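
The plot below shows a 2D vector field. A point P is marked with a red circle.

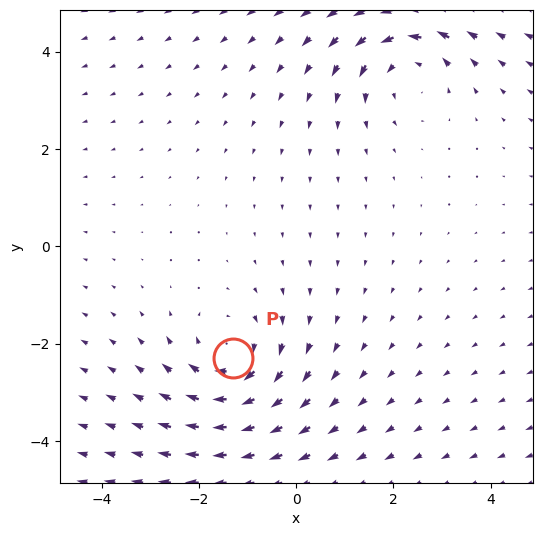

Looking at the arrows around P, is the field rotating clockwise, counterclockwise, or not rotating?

clockwise

Near P at (-1.3, -2.3) the arrows circulate clockwise. The curl (z-component) there is about -3; negative curl means clockwise rotation.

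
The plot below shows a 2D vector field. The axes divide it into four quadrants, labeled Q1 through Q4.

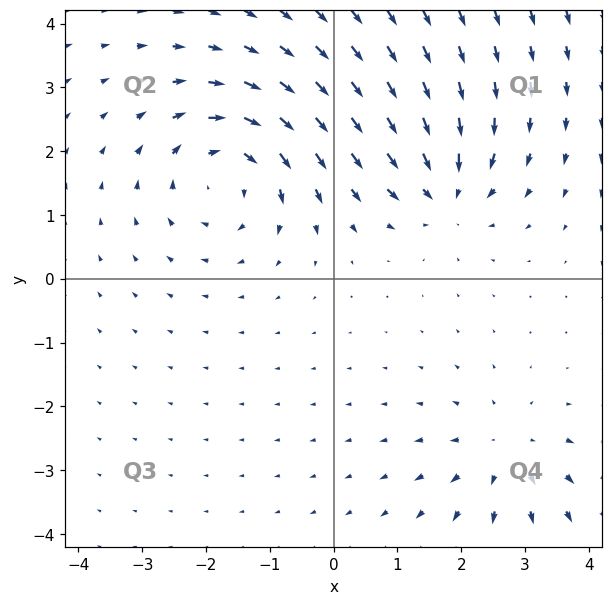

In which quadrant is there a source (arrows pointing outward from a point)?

The source sits at approximately (2.7, -2.7), which lies in quadrant Q4. The divergence there is about +3, positive as expected for a source.

Q4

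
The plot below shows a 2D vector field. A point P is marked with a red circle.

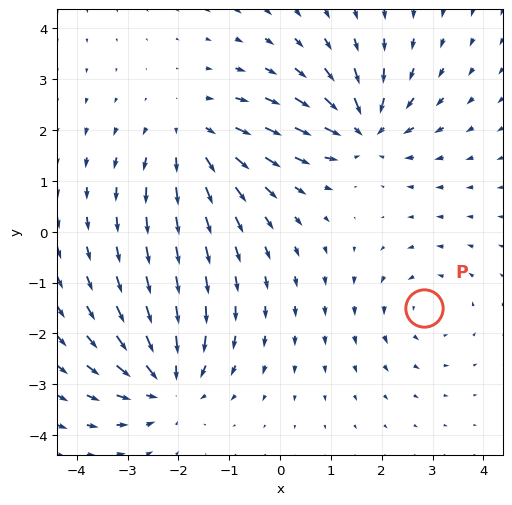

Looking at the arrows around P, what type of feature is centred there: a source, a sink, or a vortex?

At P (2.8, -1.5) the arrows circulate counterclockwise. Divergence ≈0, curl about +3 — near-zero divergence with nonzero curl is a vortex.

vortex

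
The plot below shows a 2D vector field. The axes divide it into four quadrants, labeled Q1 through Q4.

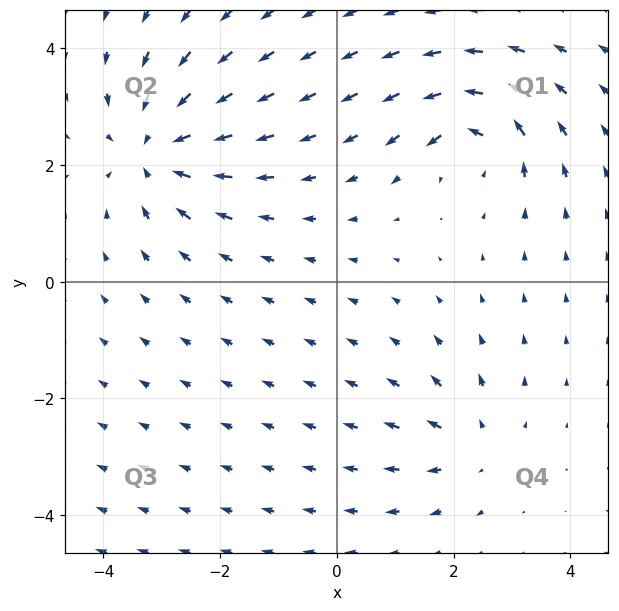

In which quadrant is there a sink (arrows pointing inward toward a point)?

Q2

The sink sits at approximately (-3.1, 2.3), which lies in quadrant Q2. The divergence there is about -5, negative as expected for a sink.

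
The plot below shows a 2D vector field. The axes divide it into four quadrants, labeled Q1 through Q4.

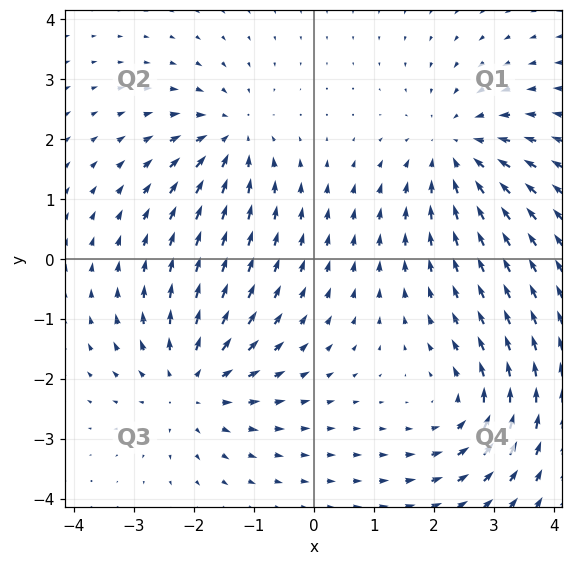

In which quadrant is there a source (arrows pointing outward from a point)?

Q3

The source sits at approximately (-2.1, -2.1), which lies in quadrant Q3. The divergence there is about +4, positive as expected for a source.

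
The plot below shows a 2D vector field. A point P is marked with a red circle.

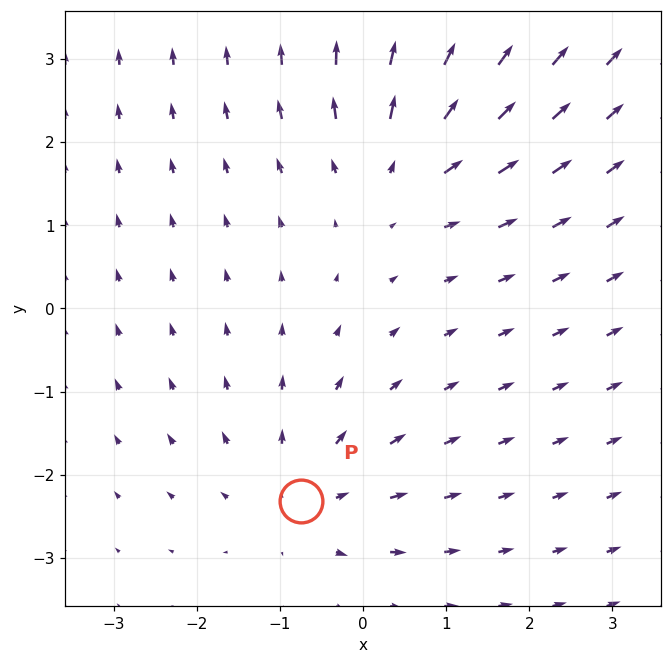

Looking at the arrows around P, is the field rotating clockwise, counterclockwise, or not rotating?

not rotating

Near P at (-0.7, -2.3) the arrows show no circulation. The curl there is ≈0.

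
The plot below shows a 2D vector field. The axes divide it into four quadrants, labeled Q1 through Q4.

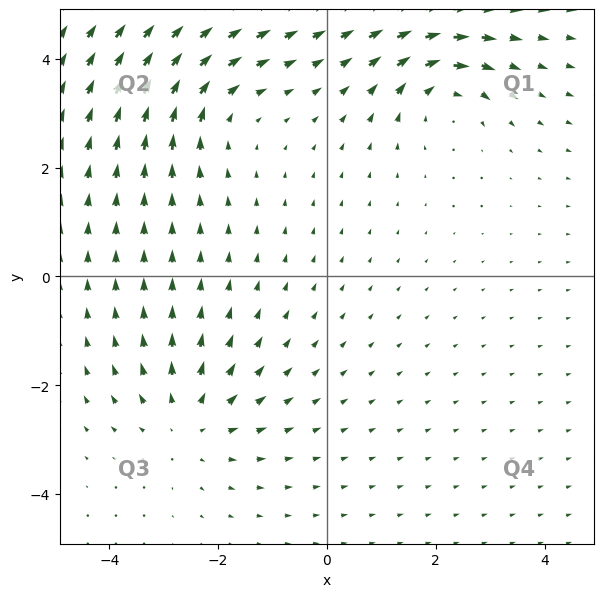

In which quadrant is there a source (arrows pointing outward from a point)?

Q3

The source sits at approximately (-2.5, -2.7), which lies in quadrant Q3. The divergence there is about +3, positive as expected for a source.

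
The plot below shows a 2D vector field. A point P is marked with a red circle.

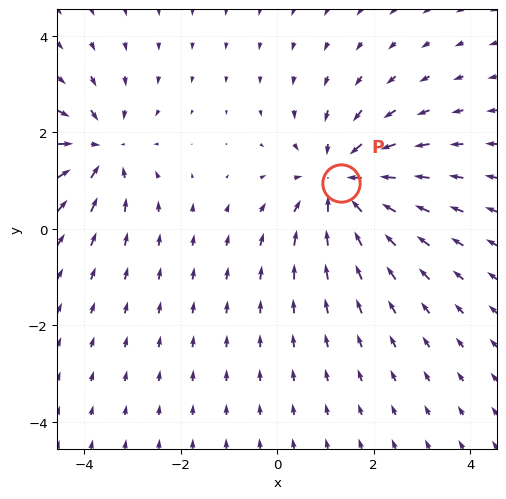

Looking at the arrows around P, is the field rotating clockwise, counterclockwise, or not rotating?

Near P at (1.3, 0.9) the arrows show no circulation. The curl there is ≈0.

not rotating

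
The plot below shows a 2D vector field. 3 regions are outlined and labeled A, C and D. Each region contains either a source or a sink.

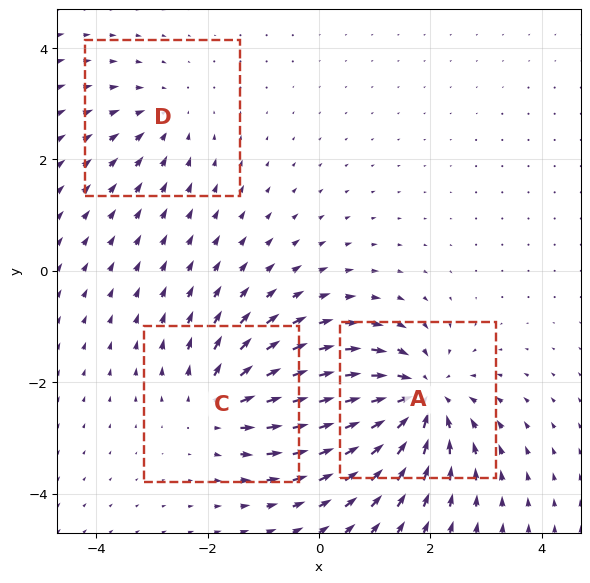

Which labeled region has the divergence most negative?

Divergence at each region's feature centre — A: about -5, C: about +3, D: about -2. Region A is most negative.

A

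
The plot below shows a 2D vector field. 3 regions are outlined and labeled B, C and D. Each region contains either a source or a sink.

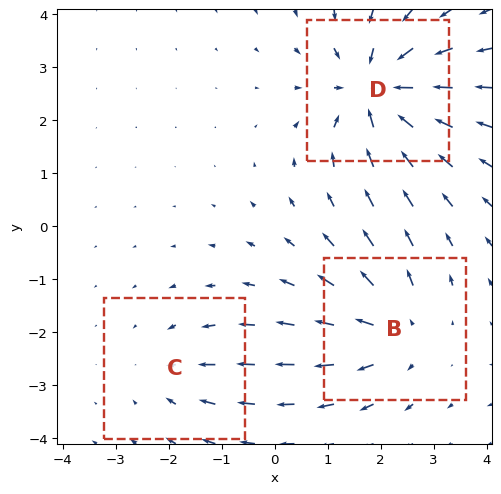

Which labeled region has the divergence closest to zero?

Divergence at each region's feature centre — B: about +3, C: about -2, D: about -5. Region C is closest to zero.

C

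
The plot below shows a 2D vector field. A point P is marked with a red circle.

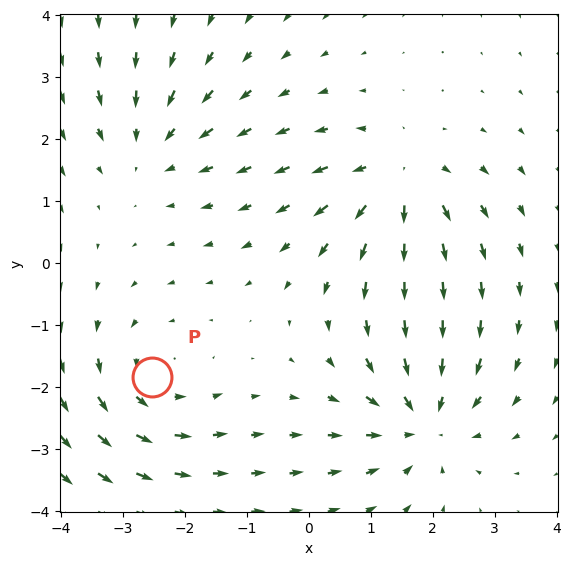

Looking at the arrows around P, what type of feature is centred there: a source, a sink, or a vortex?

At P (-2.5, -1.8) the arrows circulate counterclockwise. Divergence ≈0, curl about +3 — near-zero divergence with nonzero curl is a vortex.

vortex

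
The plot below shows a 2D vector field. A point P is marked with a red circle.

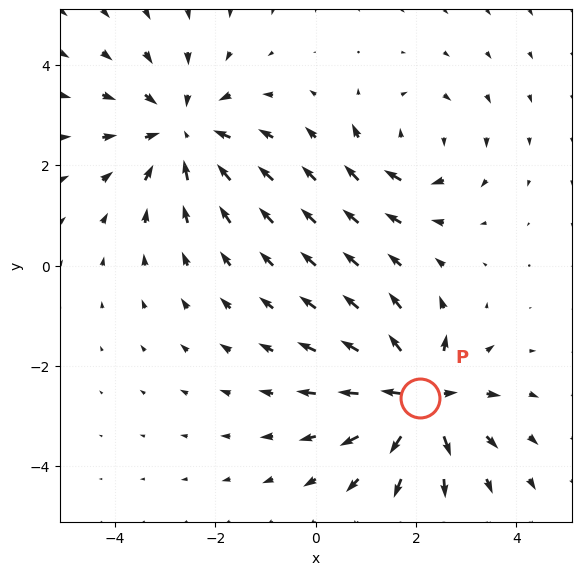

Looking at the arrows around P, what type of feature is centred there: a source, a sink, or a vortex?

source

At P (2.1, -2.6) the arrows spread outward. Divergence about +6, curl ≈0 — positive divergence with near-zero curl is a source.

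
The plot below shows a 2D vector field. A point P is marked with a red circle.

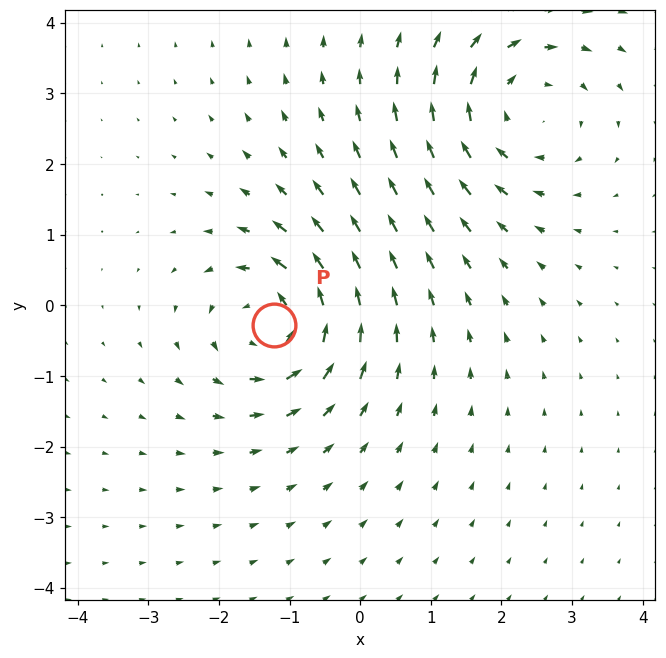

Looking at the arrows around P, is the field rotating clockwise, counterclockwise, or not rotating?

Near P at (-1.2, -0.3) the arrows circulate counterclockwise. The curl (z-component) there is about +5; positive curl means counterclockwise rotation.

counterclockwise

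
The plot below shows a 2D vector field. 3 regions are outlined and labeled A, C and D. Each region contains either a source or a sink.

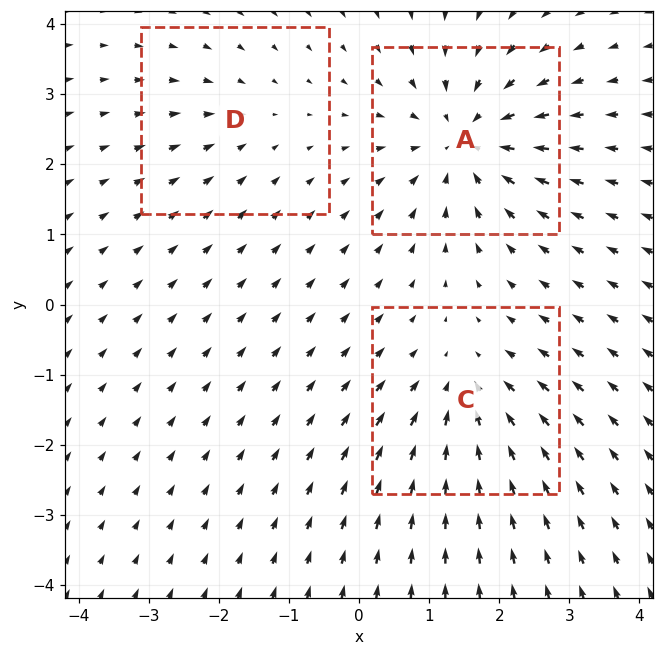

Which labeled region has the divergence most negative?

Divergence at each region's feature centre — A: about -5, C: about -3, D: about -2. Region A is most negative.

A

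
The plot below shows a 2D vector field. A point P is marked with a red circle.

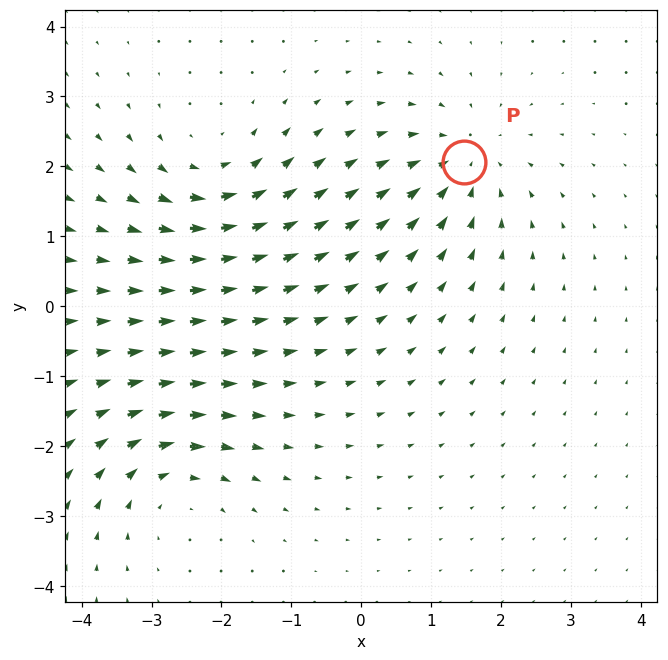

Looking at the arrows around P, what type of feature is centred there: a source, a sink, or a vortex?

sink

At P (1.5, 2.1) the arrows converge inward. Divergence about -4, curl ≈0 — negative divergence with near-zero curl is a sink.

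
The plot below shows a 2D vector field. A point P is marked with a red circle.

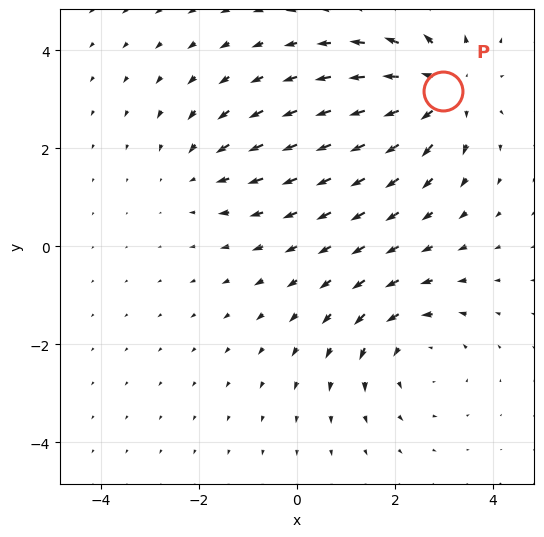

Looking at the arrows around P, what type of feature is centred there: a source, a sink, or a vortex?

At P (3.0, 3.2) the arrows spread outward. Divergence about +4, curl ≈0 — positive divergence with near-zero curl is a source.

source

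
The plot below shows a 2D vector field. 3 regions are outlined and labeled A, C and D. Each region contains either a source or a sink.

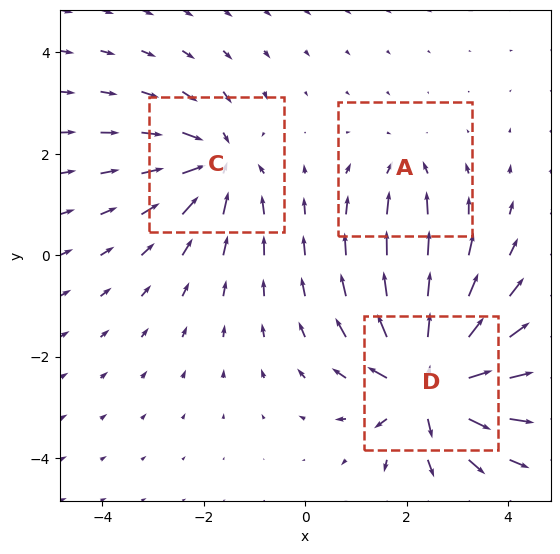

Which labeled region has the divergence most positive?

D

Divergence at each region's feature centre — A: about -2, C: about -4, D: about +6. Region D is most positive.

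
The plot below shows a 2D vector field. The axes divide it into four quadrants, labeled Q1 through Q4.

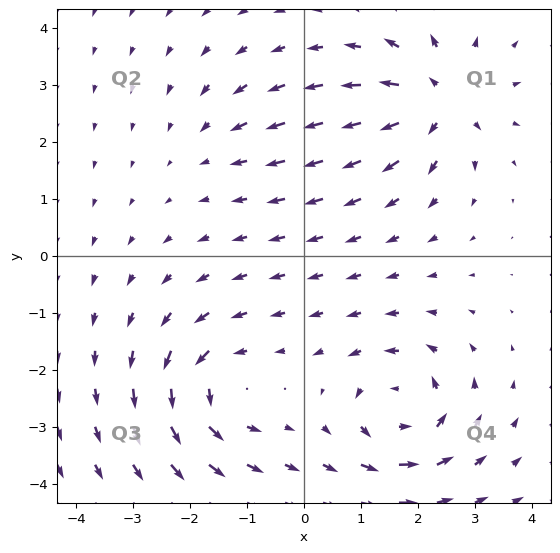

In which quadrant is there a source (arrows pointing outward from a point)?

The source sits at approximately (2.4, 2.7), which lies in quadrant Q1. The divergence there is about +6, positive as expected for a source.

Q1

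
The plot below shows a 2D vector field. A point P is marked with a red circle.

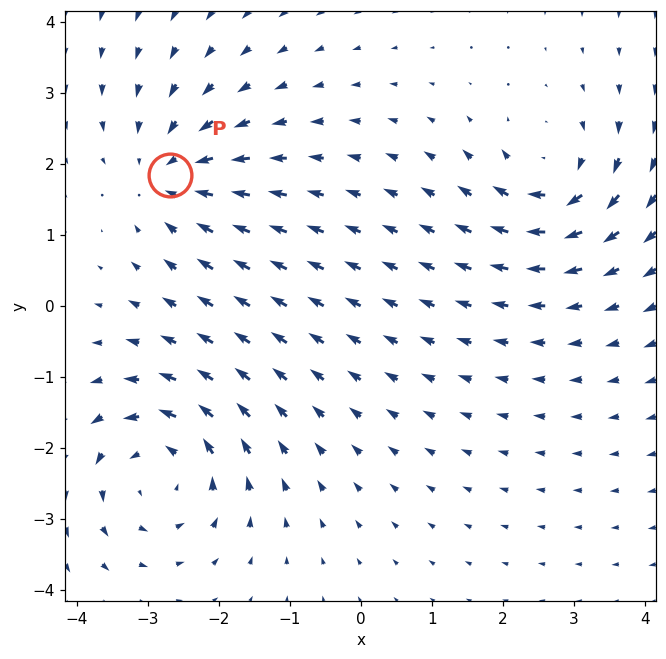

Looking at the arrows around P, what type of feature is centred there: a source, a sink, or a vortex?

At P (-2.7, 1.8) the arrows converge inward. Divergence about -4, curl ≈0 — negative divergence with near-zero curl is a sink.

sink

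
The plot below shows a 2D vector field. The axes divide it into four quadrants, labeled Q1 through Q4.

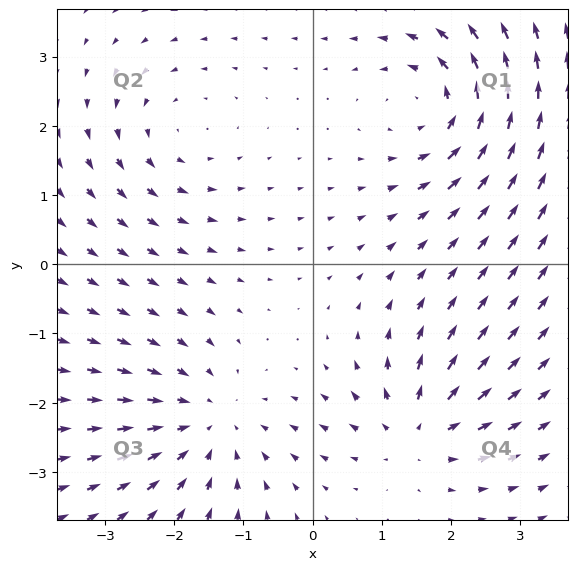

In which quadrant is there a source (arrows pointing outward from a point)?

The source sits at approximately (1.5, -2.4), which lies in quadrant Q4. The divergence there is about +4, positive as expected for a source.

Q4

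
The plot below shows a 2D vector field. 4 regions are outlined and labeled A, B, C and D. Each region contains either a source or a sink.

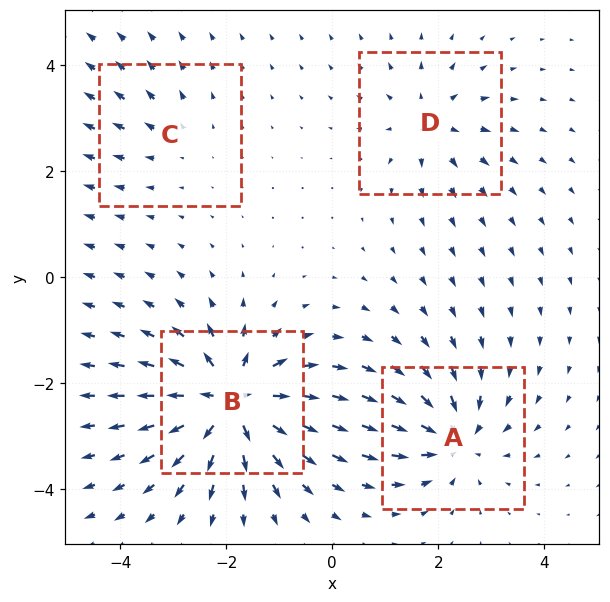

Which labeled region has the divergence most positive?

Divergence at each region's feature centre — A: about -6, B: about +9, C: about +2, D: about +4. Region B is most positive.

B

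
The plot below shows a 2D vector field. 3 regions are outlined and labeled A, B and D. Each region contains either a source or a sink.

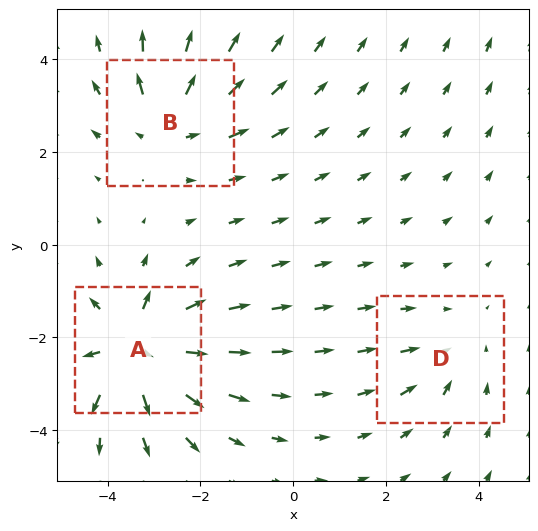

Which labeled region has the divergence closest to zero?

D

Divergence at each region's feature centre — A: about +6, B: about +4, D: about -2. Region D is closest to zero.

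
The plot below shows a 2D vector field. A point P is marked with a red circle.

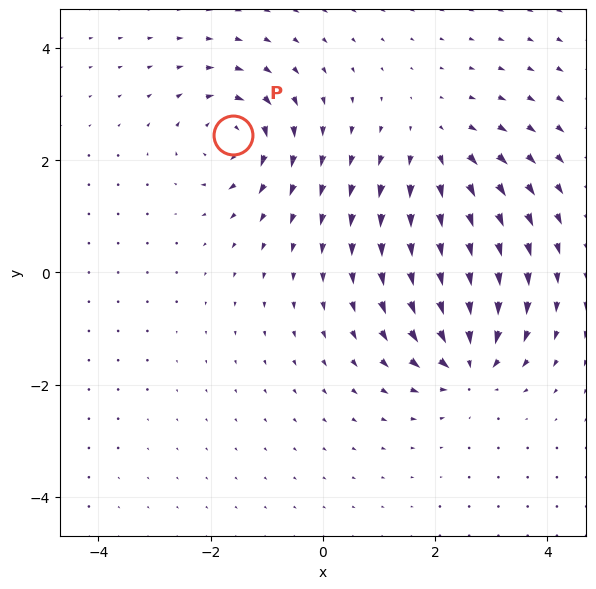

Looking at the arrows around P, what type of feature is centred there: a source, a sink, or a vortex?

vortex

At P (-1.6, 2.4) the arrows circulate clockwise. Divergence ≈0, curl about -7 — near-zero divergence with nonzero curl is a vortex.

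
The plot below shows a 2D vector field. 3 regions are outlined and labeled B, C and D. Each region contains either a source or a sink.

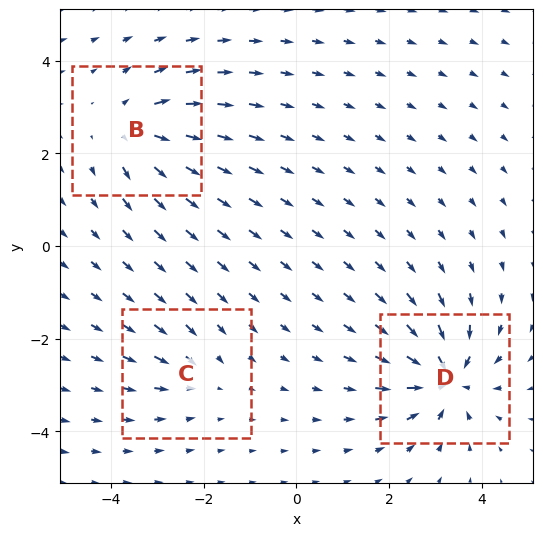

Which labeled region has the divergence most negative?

Divergence at each region's feature centre — B: about +4, C: about -3, D: about -6. Region D is most negative.

D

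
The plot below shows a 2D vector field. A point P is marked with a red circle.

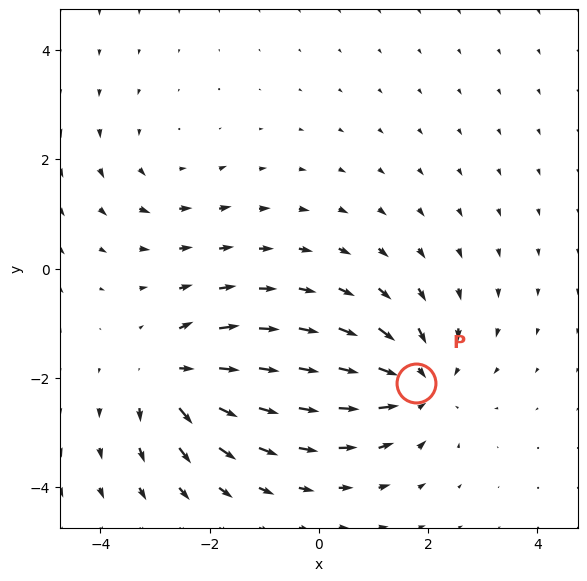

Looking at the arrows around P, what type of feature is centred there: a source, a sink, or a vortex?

sink

At P (1.8, -2.1) the arrows converge inward. Divergence about -4, curl ≈0 — negative divergence with near-zero curl is a sink.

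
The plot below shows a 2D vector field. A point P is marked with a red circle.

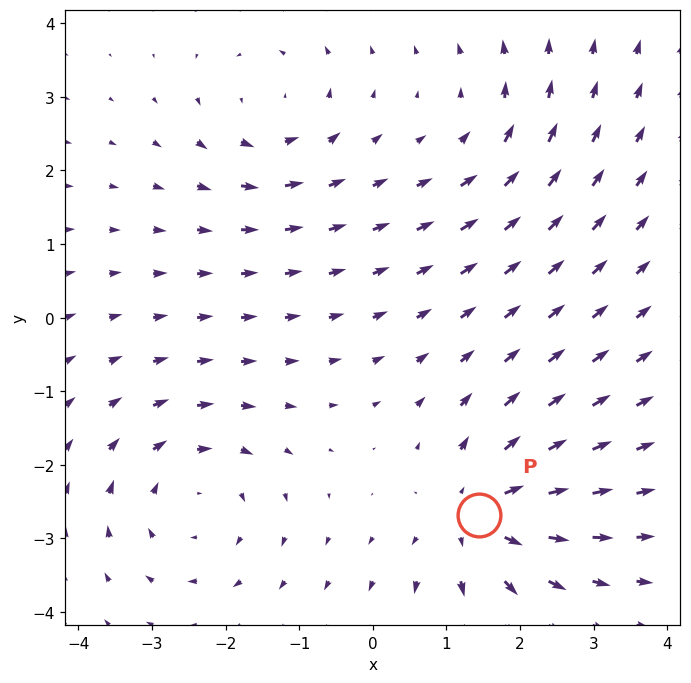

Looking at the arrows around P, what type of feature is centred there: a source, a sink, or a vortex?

source

At P (1.4, -2.7) the arrows spread outward. Divergence about +6, curl ≈0 — positive divergence with near-zero curl is a source.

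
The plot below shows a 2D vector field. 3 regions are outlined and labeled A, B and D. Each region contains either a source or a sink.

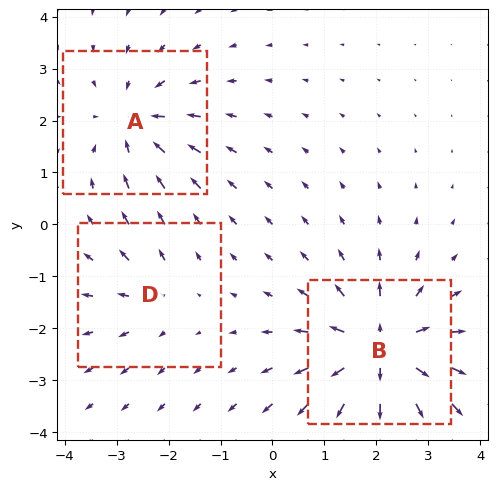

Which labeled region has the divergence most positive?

B

Divergence at each region's feature centre — A: about -3, B: about +5, D: about +2. Region B is most positive.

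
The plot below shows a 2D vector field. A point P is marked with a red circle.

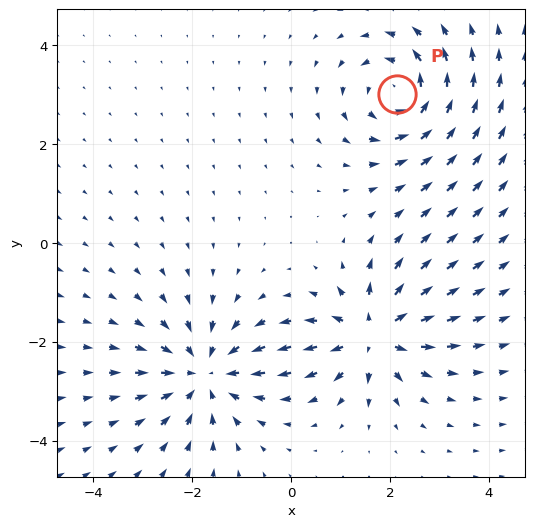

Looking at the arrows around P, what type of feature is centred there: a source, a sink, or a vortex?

vortex

At P (2.1, 3.0) the arrows circulate counterclockwise. Divergence ≈0, curl about +6 — near-zero divergence with nonzero curl is a vortex.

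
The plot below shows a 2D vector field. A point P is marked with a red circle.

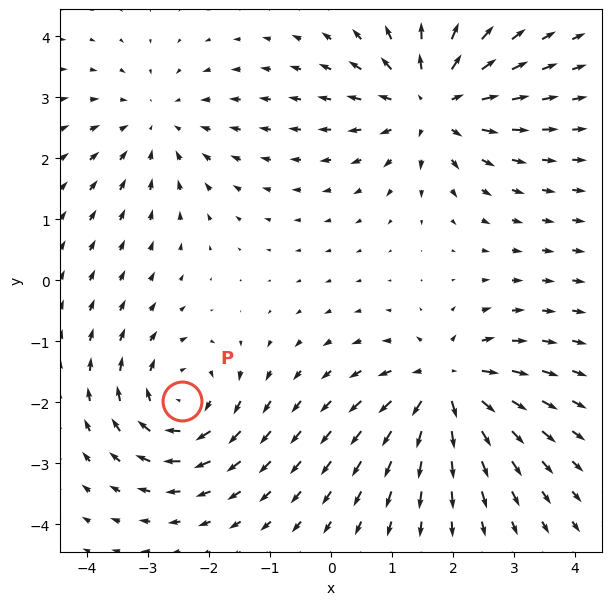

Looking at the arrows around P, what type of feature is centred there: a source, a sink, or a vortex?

vortex

At P (-2.4, -2.0) the arrows circulate clockwise. Divergence ≈0, curl about -5 — near-zero divergence with nonzero curl is a vortex.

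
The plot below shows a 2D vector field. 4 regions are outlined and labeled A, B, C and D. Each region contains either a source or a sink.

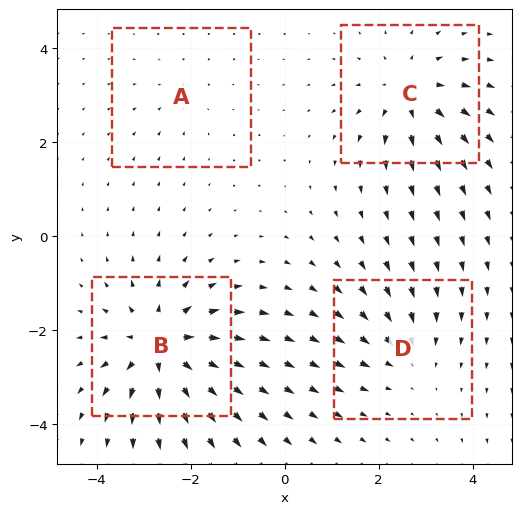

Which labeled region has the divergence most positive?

B

Divergence at each region's feature centre — A: about -2, B: about +7, C: about +5, D: about -3. Region B is most positive.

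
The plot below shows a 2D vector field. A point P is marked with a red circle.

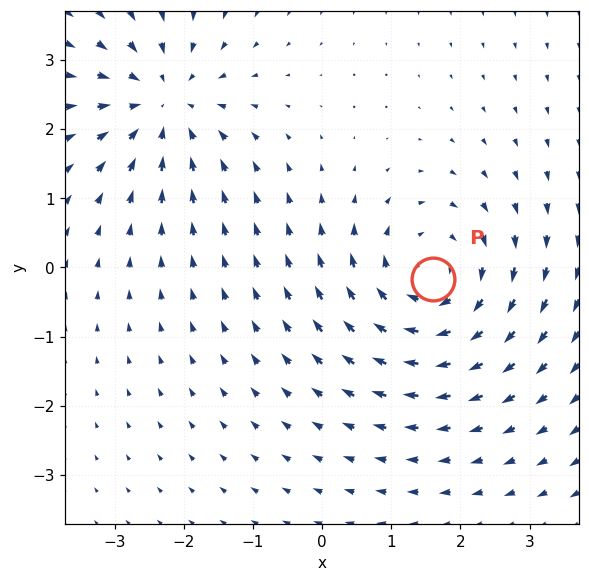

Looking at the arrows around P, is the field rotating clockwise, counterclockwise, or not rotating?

Near P at (1.6, -0.2) the arrows circulate clockwise. The curl (z-component) there is about -4; negative curl means clockwise rotation.

clockwise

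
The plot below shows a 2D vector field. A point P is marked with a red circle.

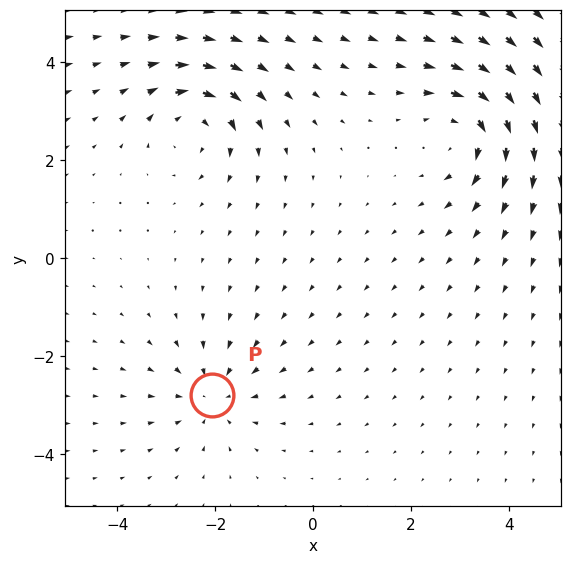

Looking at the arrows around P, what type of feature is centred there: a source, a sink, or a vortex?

At P (-2.1, -2.8) the arrows converge inward. Divergence about -3, curl ≈0 — negative divergence with near-zero curl is a sink.

sink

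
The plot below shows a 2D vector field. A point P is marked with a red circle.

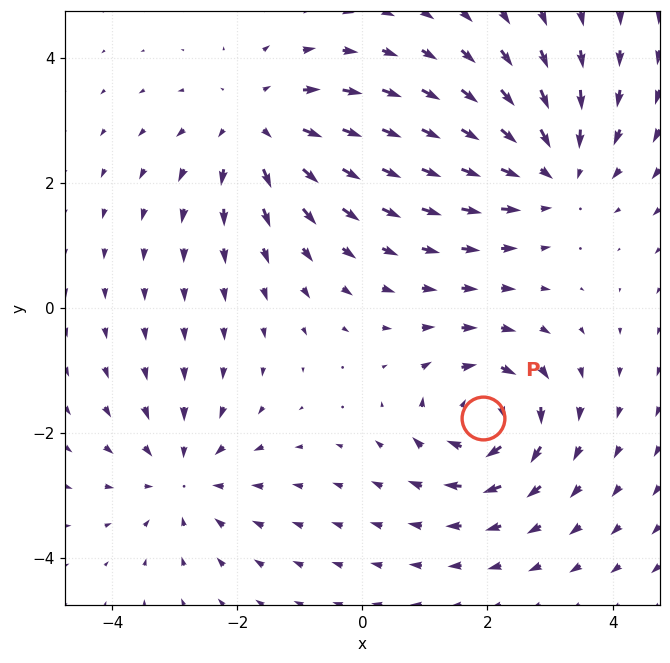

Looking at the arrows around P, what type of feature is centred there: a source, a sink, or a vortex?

vortex

At P (1.9, -1.8) the arrows circulate clockwise. Divergence ≈0, curl about -7 — near-zero divergence with nonzero curl is a vortex.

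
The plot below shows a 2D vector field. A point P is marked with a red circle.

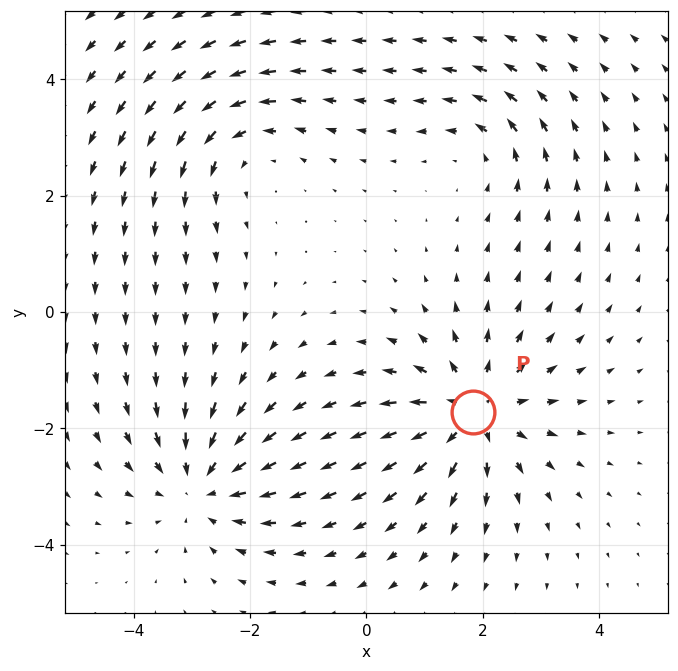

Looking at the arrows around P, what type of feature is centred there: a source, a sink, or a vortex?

source

At P (1.8, -1.7) the arrows spread outward. Divergence about +5, curl ≈0 — positive divergence with near-zero curl is a source.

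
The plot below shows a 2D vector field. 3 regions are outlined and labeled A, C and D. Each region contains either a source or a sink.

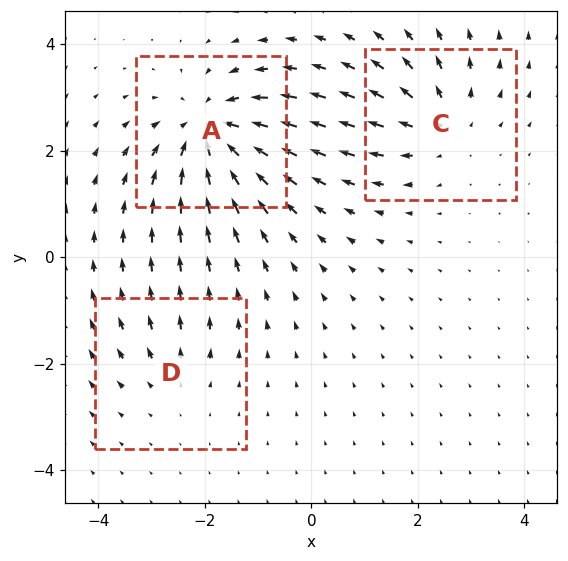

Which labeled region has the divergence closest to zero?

Divergence at each region's feature centre — A: about -5, C: about +3, D: about +2. Region D is closest to zero.

D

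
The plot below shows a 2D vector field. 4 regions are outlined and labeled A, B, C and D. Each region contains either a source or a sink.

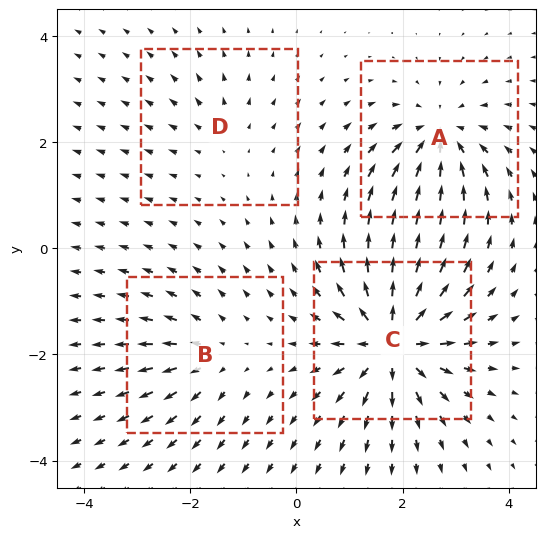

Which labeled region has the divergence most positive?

Divergence at each region's feature centre — A: about -6, B: about +4, C: about +9, D: about +2. Region C is most positive.

C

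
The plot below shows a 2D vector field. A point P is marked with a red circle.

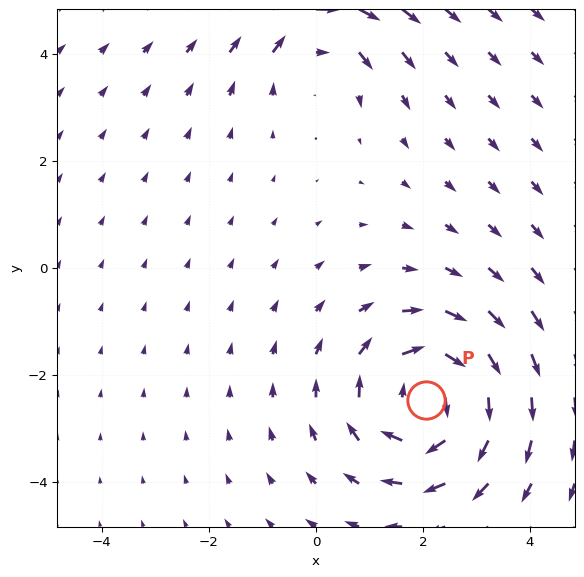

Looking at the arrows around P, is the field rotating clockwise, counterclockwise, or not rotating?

clockwise

Near P at (2.1, -2.5) the arrows circulate clockwise. The curl (z-component) there is about -4; negative curl means clockwise rotation.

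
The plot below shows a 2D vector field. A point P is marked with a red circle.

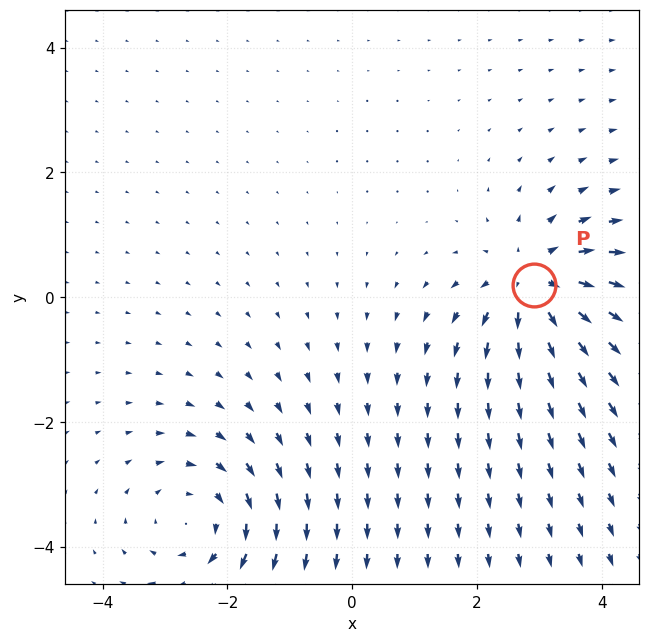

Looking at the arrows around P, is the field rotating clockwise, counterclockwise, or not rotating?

Near P at (2.9, 0.2) the arrows show no circulation. The curl there is ≈0.

not rotating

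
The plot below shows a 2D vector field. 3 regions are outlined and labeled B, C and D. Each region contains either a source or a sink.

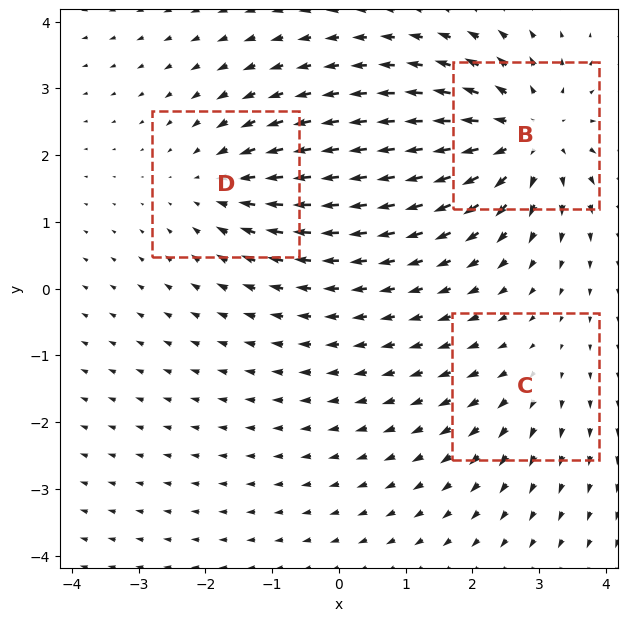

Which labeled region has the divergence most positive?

B

Divergence at each region's feature centre — B: about +5, C: about +2, D: about -3. Region B is most positive.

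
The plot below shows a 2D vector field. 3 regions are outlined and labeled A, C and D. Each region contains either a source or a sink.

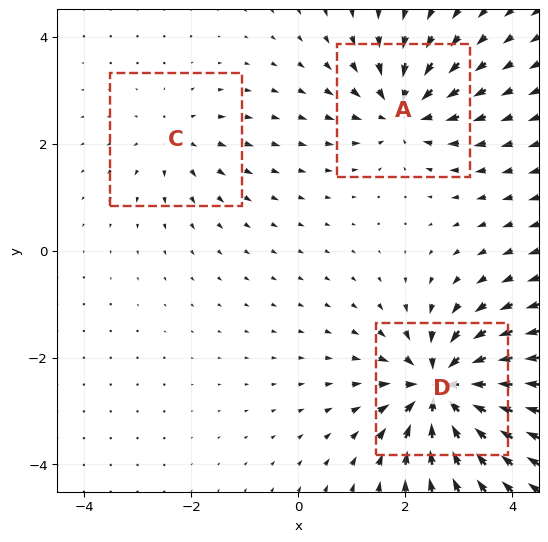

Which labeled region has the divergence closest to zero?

C

Divergence at each region's feature centre — A: about -4, C: about +2, D: about -6. Region C is closest to zero.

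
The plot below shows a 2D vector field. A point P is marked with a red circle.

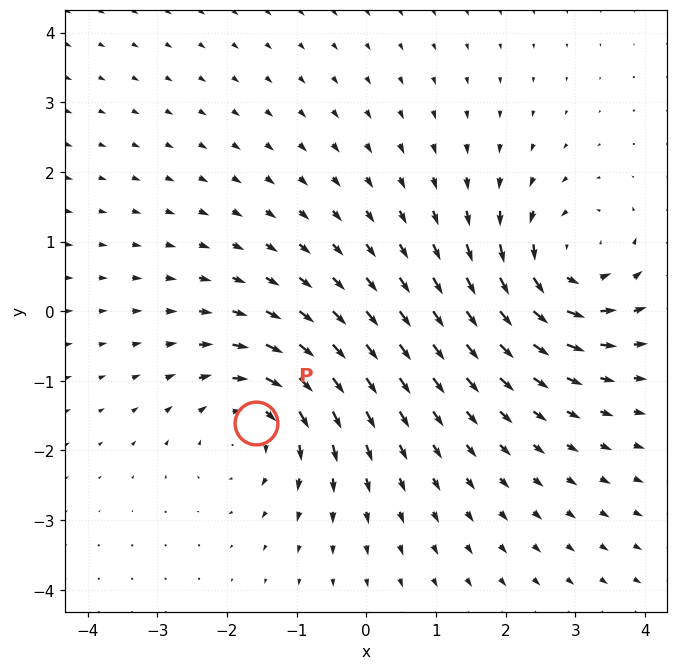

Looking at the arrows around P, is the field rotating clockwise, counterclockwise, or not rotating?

clockwise

Near P at (-1.6, -1.6) the arrows circulate clockwise. The curl (z-component) there is about -4; negative curl means clockwise rotation.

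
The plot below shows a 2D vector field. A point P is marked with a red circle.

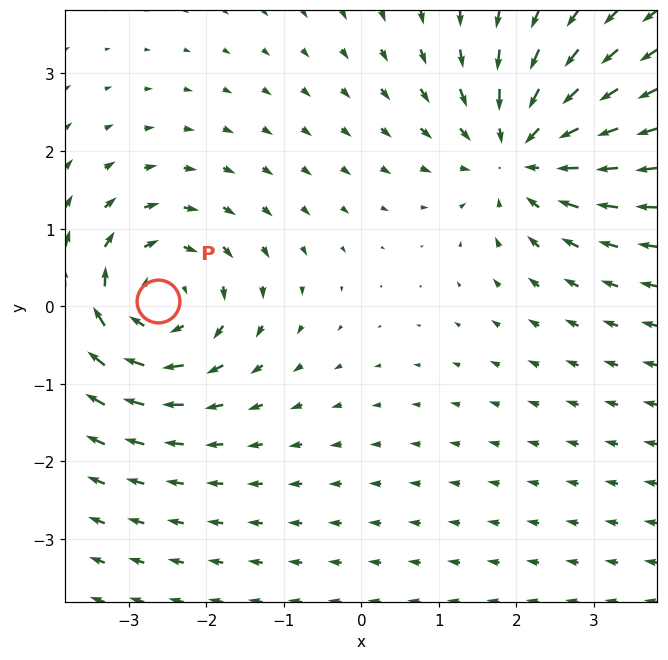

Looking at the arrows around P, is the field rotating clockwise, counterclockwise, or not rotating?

clockwise

Near P at (-2.6, 0.1) the arrows circulate clockwise. The curl (z-component) there is about -4; negative curl means clockwise rotation.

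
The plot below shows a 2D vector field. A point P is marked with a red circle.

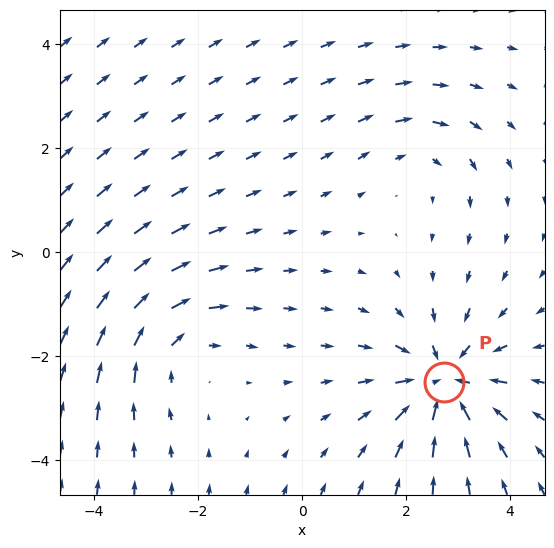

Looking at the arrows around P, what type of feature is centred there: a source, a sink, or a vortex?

sink

At P (2.7, -2.5) the arrows converge inward. Divergence about -5, curl ≈0 — negative divergence with near-zero curl is a sink.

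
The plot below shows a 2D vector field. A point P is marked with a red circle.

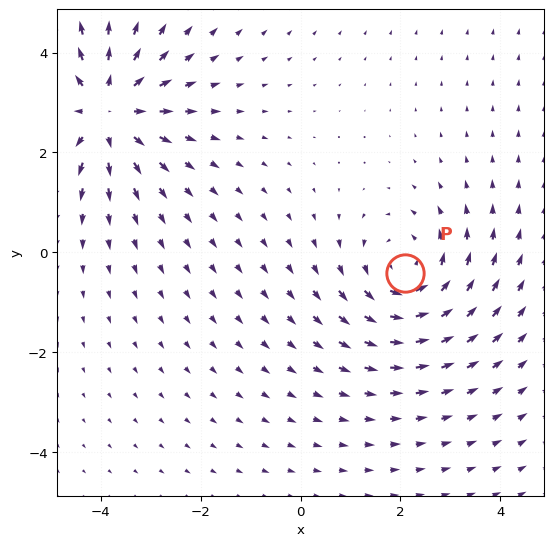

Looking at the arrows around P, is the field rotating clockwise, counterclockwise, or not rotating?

Near P at (2.1, -0.4) the arrows circulate counterclockwise. The curl (z-component) there is about +3; positive curl means counterclockwise rotation.

counterclockwise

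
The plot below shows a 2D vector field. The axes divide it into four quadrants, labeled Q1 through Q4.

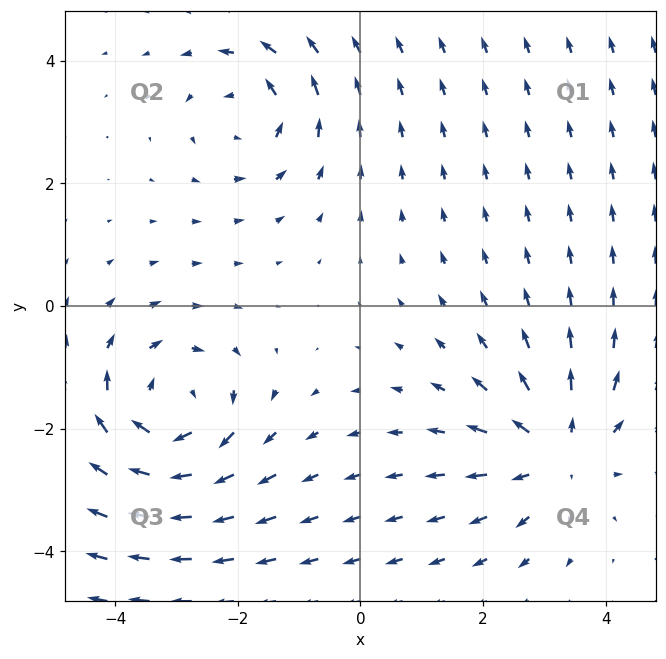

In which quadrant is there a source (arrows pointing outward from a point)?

The source sits at approximately (3.2, -2.4), which lies in quadrant Q4. The divergence there is about +4, positive as expected for a source.

Q4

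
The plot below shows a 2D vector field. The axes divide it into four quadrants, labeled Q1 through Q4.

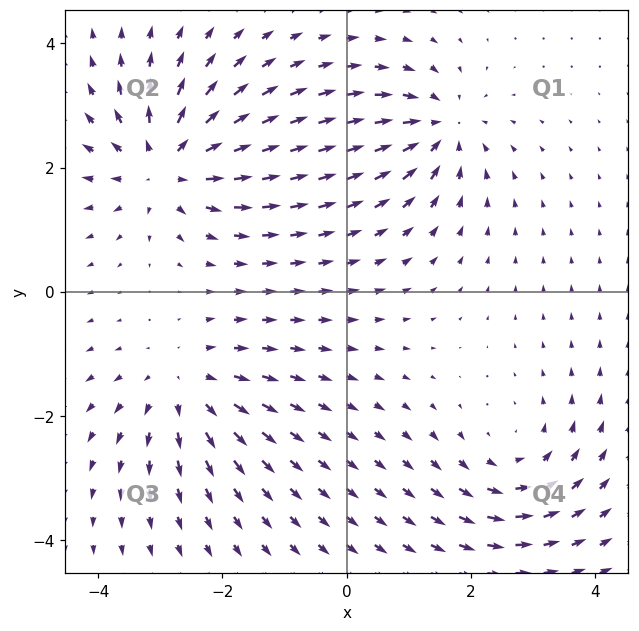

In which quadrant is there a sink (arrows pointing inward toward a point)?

Q1

The sink sits at approximately (1.5, 2.6), which lies in quadrant Q1. The divergence there is about -5, negative as expected for a sink.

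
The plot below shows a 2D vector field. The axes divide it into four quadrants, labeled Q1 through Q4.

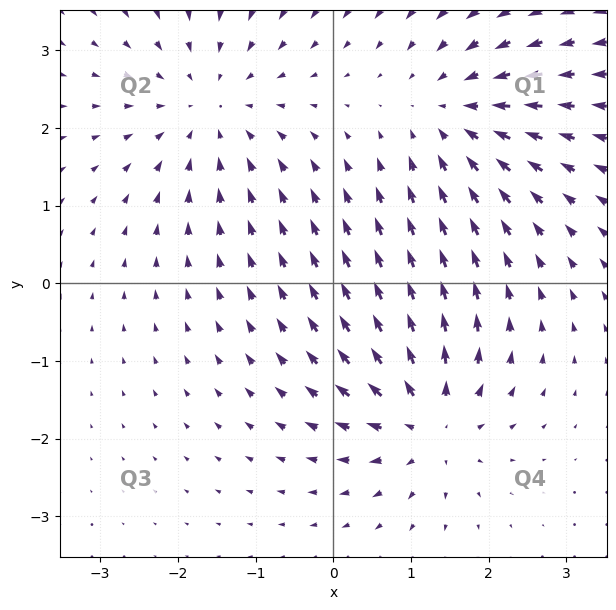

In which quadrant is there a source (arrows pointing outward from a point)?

The source sits at approximately (1.2, -1.8), which lies in quadrant Q4. The divergence there is about +6, positive as expected for a source.

Q4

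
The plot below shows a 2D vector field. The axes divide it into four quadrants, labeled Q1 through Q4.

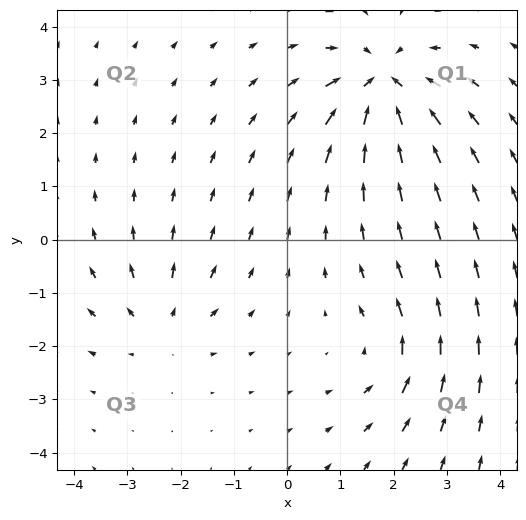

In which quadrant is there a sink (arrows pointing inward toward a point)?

The sink sits at approximately (1.8, 2.9), which lies in quadrant Q1. The divergence there is about -6, negative as expected for a sink.

Q1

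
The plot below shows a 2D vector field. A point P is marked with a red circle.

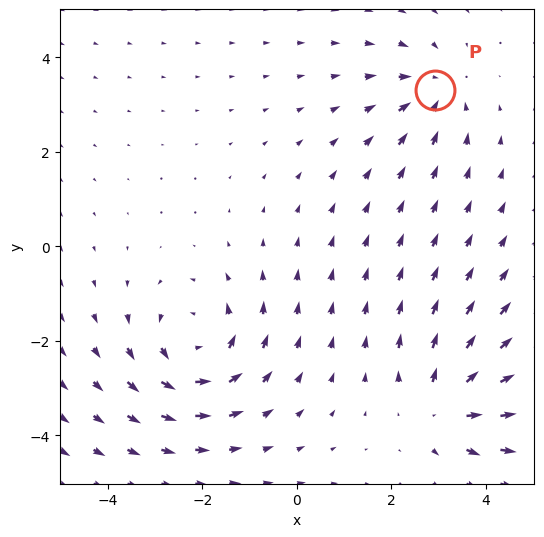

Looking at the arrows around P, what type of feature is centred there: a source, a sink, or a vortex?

At P (2.9, 3.3) the arrows converge inward. Divergence about -3, curl ≈0 — negative divergence with near-zero curl is a sink.

sink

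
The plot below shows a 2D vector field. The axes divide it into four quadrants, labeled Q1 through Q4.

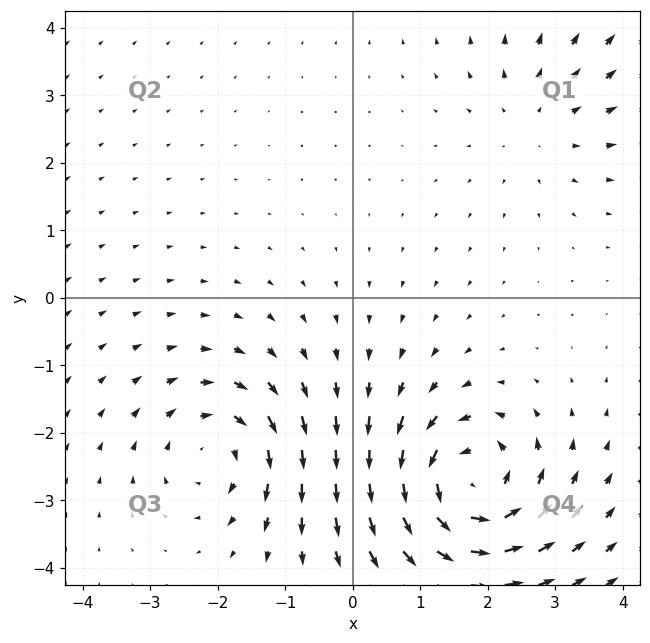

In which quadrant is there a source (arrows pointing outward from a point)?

The source sits at approximately (2.8, 2.6), which lies in quadrant Q1. The divergence there is about +2, positive as expected for a source.

Q1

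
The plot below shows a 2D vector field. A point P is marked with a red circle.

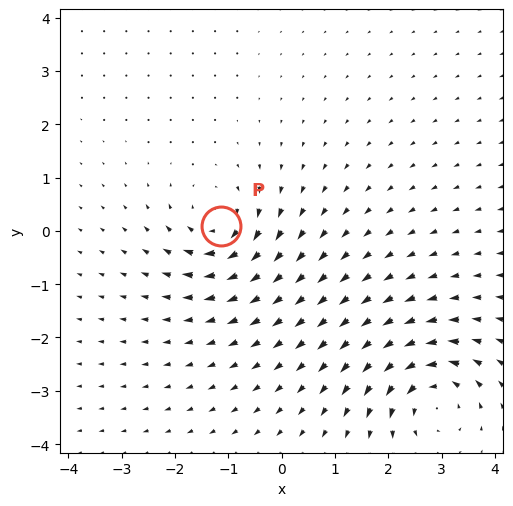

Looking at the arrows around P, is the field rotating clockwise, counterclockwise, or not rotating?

Near P at (-1.1, 0.1) the arrows circulate clockwise. The curl (z-component) there is about -6; negative curl means clockwise rotation.

clockwise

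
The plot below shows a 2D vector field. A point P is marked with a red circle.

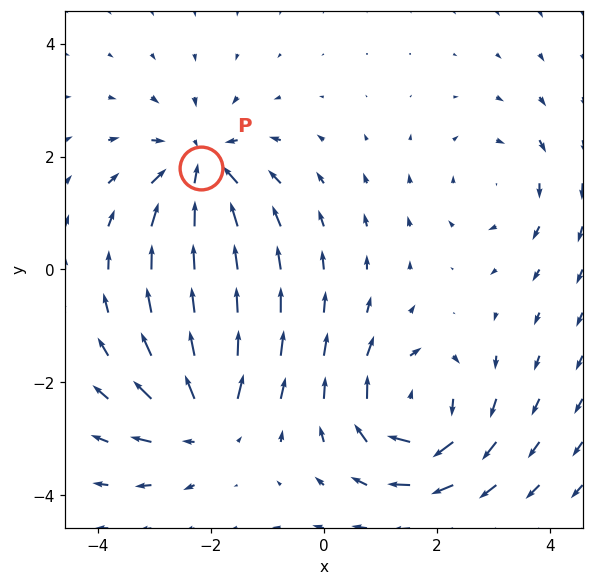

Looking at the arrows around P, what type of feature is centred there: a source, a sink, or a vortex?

sink

At P (-2.2, 1.8) the arrows converge inward. Divergence about -5, curl ≈0 — negative divergence with near-zero curl is a sink.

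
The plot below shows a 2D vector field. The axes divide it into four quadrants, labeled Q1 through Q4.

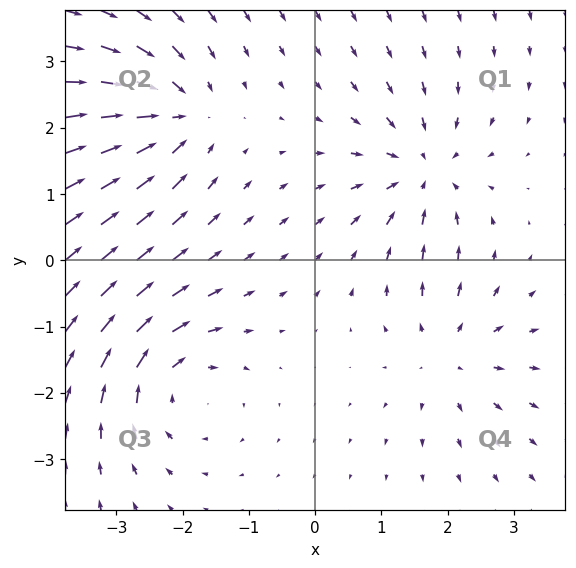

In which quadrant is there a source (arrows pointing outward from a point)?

Q4

The source sits at approximately (2.0, -1.4), which lies in quadrant Q4. The divergence there is about +4, positive as expected for a source.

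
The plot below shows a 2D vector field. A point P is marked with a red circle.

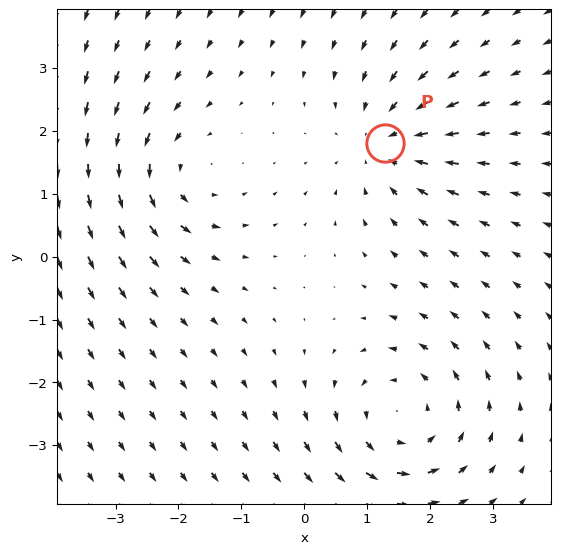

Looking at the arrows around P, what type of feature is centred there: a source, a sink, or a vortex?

At P (1.3, 1.8) the arrows converge inward. Divergence about -3, curl ≈0 — negative divergence with near-zero curl is a sink.

sink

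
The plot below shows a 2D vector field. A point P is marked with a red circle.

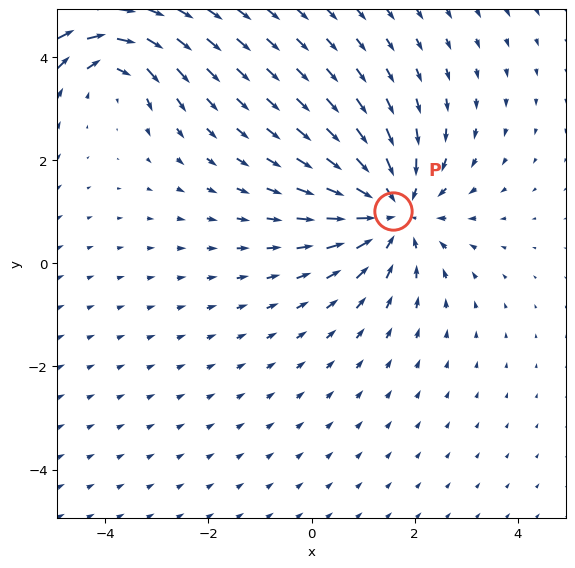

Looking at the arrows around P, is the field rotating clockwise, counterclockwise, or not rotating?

not rotating

Near P at (1.6, 1.0) the arrows show no circulation. The curl there is ≈0.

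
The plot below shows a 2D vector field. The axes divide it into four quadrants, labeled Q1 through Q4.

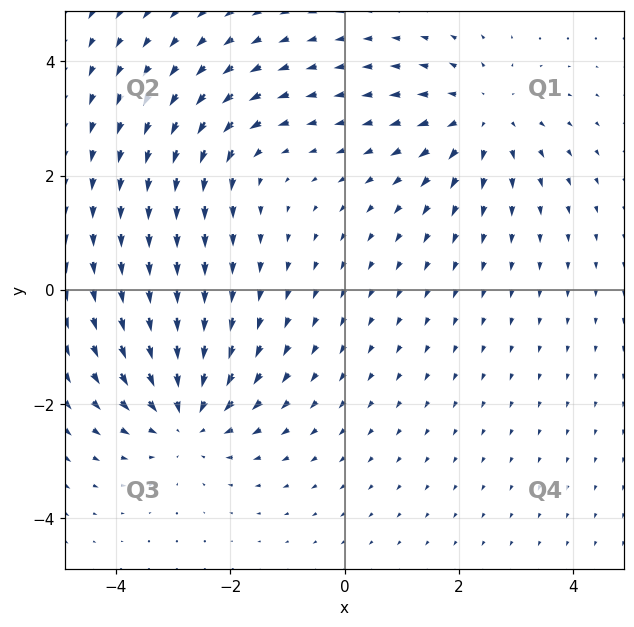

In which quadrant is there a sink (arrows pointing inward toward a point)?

The sink sits at approximately (-2.8, -2.2), which lies in quadrant Q3. The divergence there is about -5, negative as expected for a sink.

Q3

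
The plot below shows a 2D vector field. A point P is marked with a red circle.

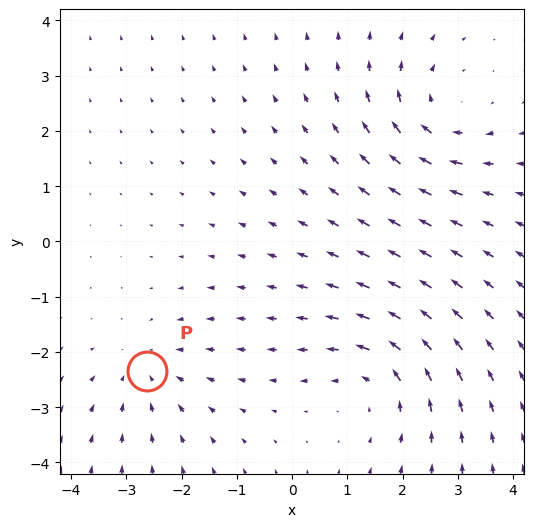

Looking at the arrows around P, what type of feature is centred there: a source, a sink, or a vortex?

At P (-2.6, -2.3) the arrows converge inward. Divergence about -3, curl ≈0 — negative divergence with near-zero curl is a sink.

sink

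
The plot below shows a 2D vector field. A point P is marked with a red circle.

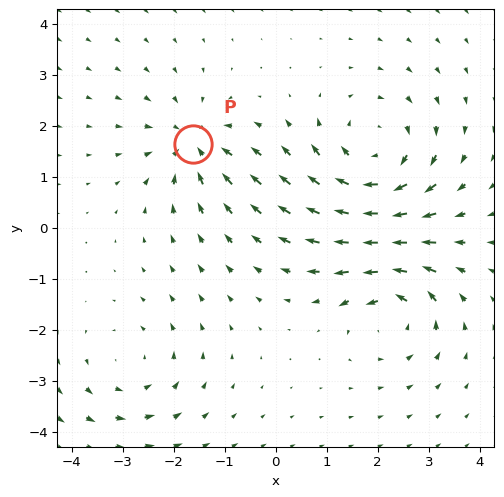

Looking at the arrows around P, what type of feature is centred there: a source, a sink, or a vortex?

sink

At P (-1.6, 1.7) the arrows converge inward. Divergence about -4, curl ≈0 — negative divergence with near-zero curl is a sink.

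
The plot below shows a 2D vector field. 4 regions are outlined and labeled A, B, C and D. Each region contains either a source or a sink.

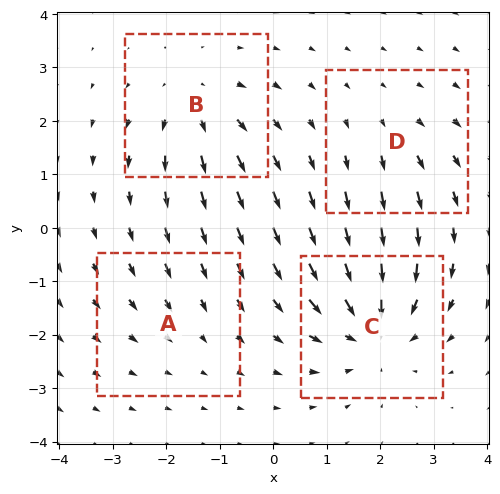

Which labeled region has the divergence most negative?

C

Divergence at each region's feature centre — A: about -2, B: about +4, C: about -6, D: about +3. Region C is most negative.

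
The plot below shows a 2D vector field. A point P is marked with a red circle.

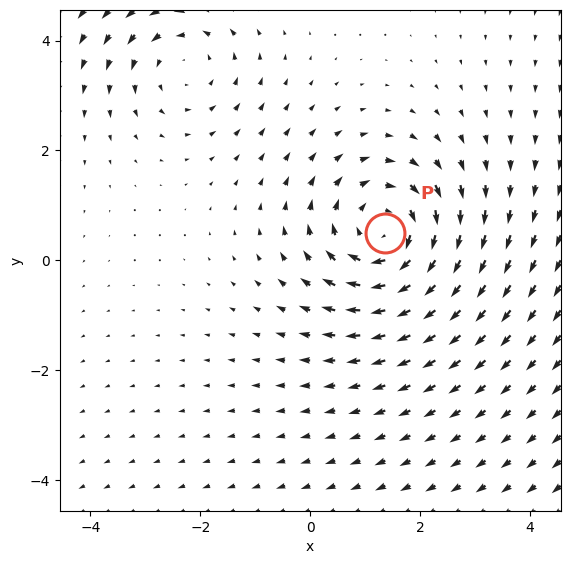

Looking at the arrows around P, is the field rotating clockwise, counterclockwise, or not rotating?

Near P at (1.4, 0.5) the arrows circulate clockwise. The curl (z-component) there is about -4; negative curl means clockwise rotation.

clockwise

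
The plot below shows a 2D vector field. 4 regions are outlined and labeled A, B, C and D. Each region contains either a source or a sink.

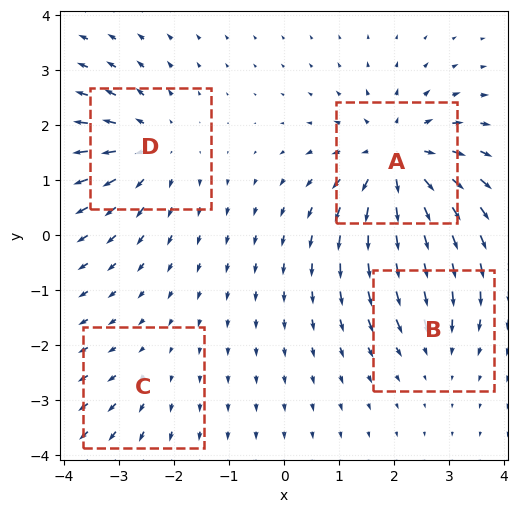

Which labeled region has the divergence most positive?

Divergence at each region's feature centre — A: about +7, B: about -3, C: about +2, D: about +4. Region A is most positive.

A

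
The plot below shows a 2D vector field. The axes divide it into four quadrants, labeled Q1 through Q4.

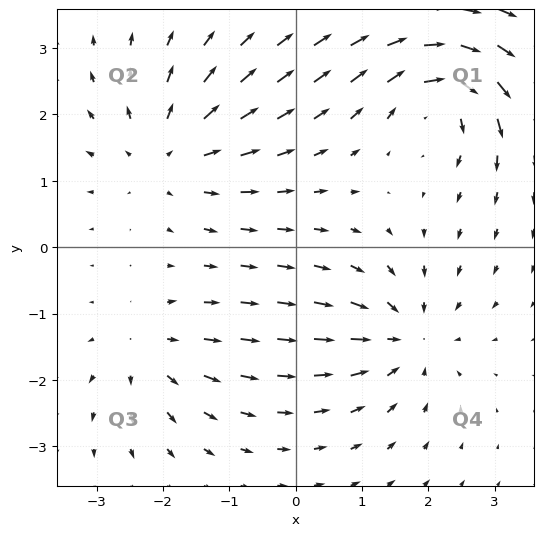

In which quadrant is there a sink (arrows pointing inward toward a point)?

The sink sits at approximately (1.7, -1.4), which lies in quadrant Q4. The divergence there is about -4, negative as expected for a sink.

Q4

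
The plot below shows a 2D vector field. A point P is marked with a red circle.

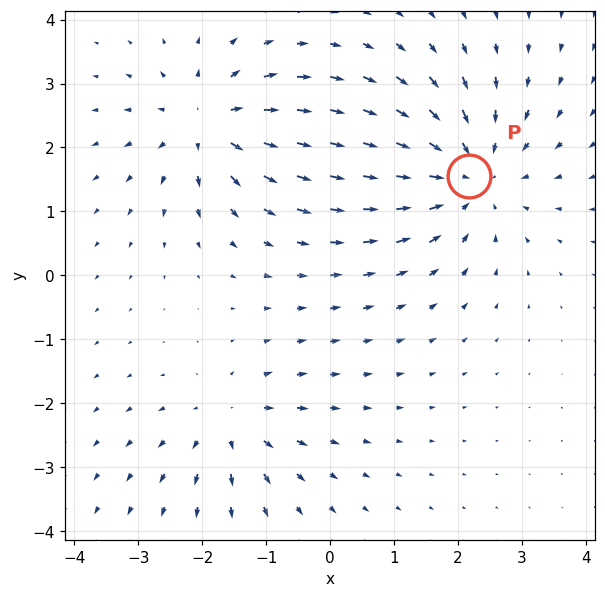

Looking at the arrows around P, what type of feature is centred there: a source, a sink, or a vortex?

sink

At P (2.2, 1.6) the arrows converge inward. Divergence about -4, curl ≈0 — negative divergence with near-zero curl is a sink.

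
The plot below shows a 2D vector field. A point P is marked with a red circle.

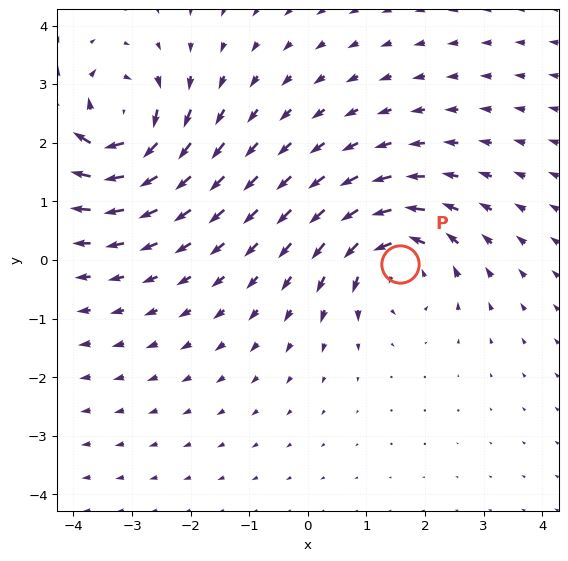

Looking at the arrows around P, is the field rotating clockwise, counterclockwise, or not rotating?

Near P at (1.6, -0.1) the arrows circulate counterclockwise. The curl (z-component) there is about +4; positive curl means counterclockwise rotation.

counterclockwise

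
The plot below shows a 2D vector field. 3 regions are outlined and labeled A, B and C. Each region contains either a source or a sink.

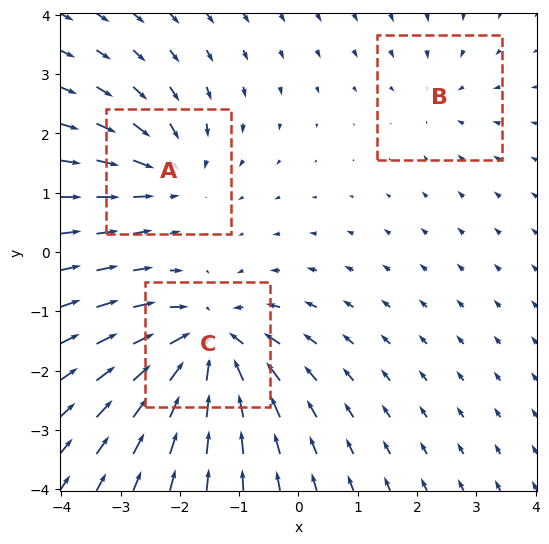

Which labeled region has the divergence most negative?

Divergence at each region's feature centre — A: about -3, B: about -2, C: about -5. Region C is most negative.

C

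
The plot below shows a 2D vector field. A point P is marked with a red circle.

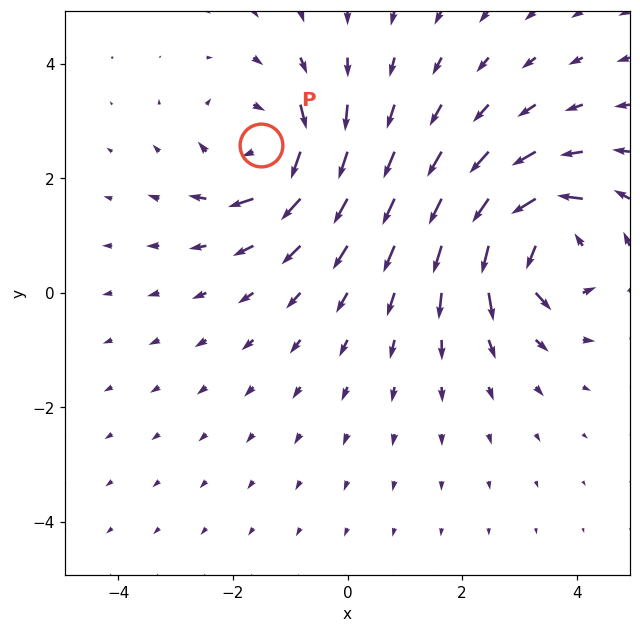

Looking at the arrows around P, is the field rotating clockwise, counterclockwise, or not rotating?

Near P at (-1.5, 2.6) the arrows circulate clockwise. The curl (z-component) there is about -4; negative curl means clockwise rotation.

clockwise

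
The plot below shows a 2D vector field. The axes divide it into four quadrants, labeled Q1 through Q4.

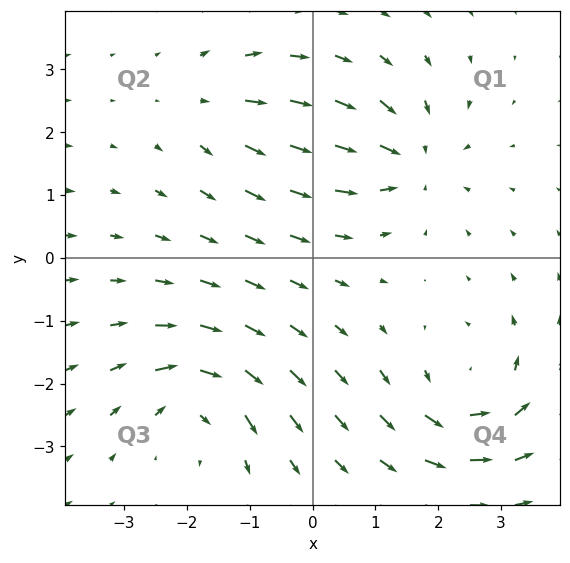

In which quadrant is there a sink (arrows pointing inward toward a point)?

The sink sits at approximately (1.5, 1.6), which lies in quadrant Q1. The divergence there is about -4, negative as expected for a sink.

Q1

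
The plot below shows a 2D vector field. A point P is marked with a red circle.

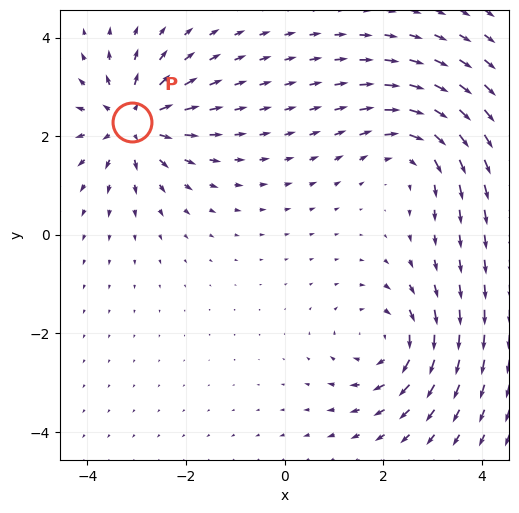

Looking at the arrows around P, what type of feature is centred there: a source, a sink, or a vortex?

source

At P (-3.1, 2.3) the arrows spread outward. Divergence about +6, curl ≈0 — positive divergence with near-zero curl is a source.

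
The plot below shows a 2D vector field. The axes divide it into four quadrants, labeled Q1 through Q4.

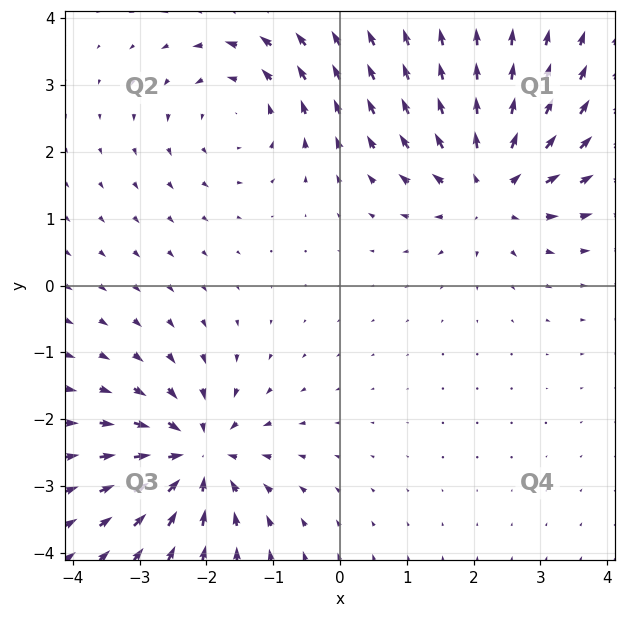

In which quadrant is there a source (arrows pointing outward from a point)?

Q1

The source sits at approximately (2.2, 1.5), which lies in quadrant Q1. The divergence there is about +5, positive as expected for a source.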